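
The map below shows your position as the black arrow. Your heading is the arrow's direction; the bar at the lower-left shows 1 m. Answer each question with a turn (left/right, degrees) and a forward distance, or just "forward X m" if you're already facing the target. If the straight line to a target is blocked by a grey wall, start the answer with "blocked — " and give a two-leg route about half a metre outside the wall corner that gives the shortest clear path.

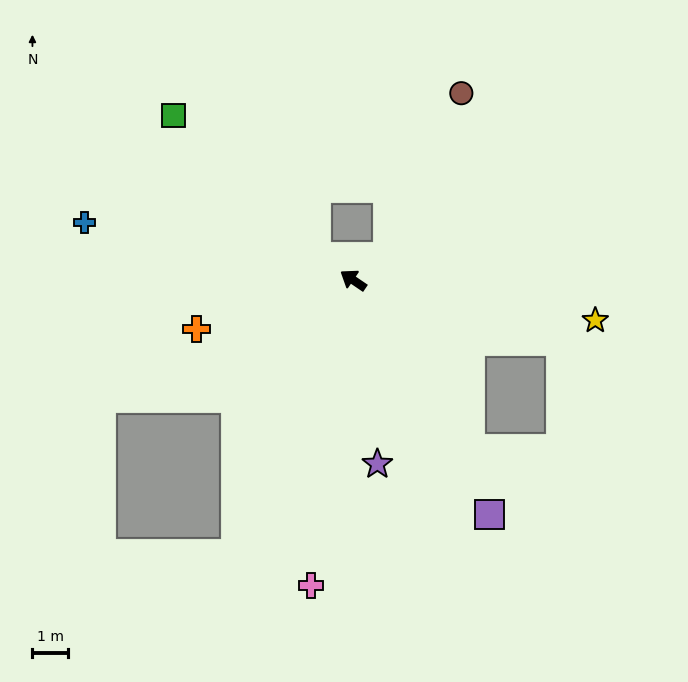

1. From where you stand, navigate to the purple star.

turn left 132°, forward 5.2 m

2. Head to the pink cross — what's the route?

turn left 116°, forward 8.7 m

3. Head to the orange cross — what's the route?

turn left 52°, forward 4.6 m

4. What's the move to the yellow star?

turn right 155°, forward 6.9 m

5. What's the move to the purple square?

turn left 154°, forward 7.7 m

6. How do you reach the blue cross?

turn left 22°, forward 7.8 m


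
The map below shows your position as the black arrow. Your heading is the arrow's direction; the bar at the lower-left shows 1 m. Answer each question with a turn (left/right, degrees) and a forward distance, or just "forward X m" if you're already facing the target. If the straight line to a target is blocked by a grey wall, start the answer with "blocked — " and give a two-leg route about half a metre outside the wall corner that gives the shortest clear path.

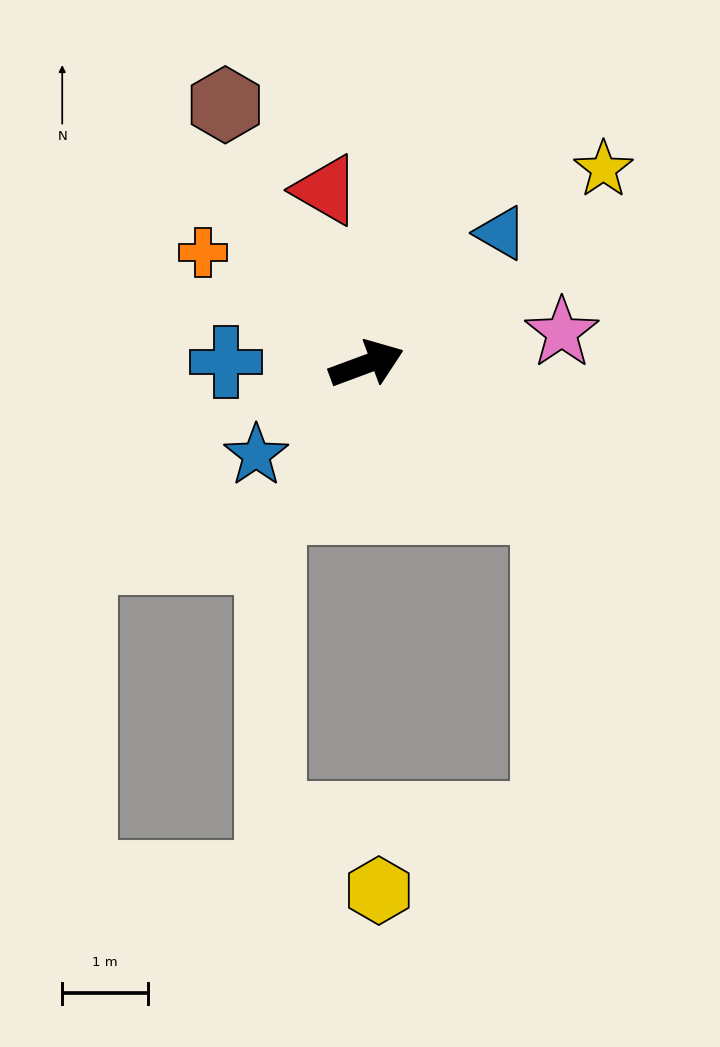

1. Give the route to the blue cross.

turn left 159°, forward 1.6 m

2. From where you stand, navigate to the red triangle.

turn left 83°, forward 2.1 m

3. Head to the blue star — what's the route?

turn right 161°, forward 1.7 m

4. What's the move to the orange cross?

turn left 125°, forward 2.3 m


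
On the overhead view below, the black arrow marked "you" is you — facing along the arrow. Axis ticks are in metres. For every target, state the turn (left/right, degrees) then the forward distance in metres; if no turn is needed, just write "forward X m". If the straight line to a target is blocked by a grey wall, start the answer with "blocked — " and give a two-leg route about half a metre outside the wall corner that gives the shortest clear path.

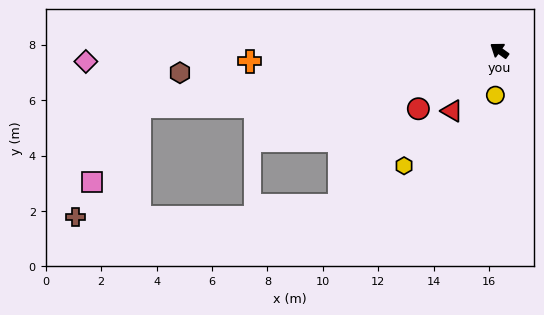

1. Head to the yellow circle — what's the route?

turn left 121°, forward 1.6 m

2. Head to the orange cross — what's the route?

turn left 38°, forward 9.0 m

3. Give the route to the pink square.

blocked — turn left 44°, forward 13.1 m, then turn left 50°, forward 3.2 m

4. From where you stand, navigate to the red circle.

turn left 71°, forward 3.6 m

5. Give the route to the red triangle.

turn left 88°, forward 2.8 m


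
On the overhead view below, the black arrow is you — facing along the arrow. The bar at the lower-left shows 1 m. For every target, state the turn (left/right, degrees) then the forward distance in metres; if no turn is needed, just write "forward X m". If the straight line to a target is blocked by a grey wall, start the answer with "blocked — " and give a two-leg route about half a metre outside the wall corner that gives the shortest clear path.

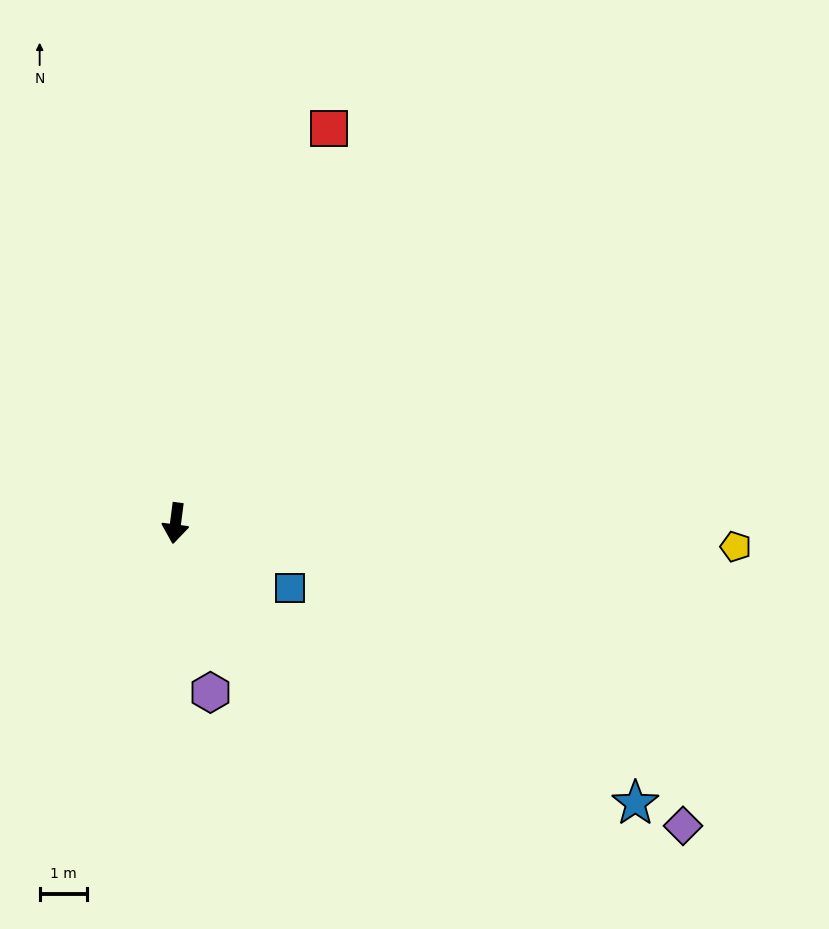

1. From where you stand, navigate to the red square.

turn left 166°, forward 8.9 m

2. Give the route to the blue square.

turn left 68°, forward 2.8 m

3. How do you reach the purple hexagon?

turn left 19°, forward 3.6 m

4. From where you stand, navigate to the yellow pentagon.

turn left 95°, forward 11.8 m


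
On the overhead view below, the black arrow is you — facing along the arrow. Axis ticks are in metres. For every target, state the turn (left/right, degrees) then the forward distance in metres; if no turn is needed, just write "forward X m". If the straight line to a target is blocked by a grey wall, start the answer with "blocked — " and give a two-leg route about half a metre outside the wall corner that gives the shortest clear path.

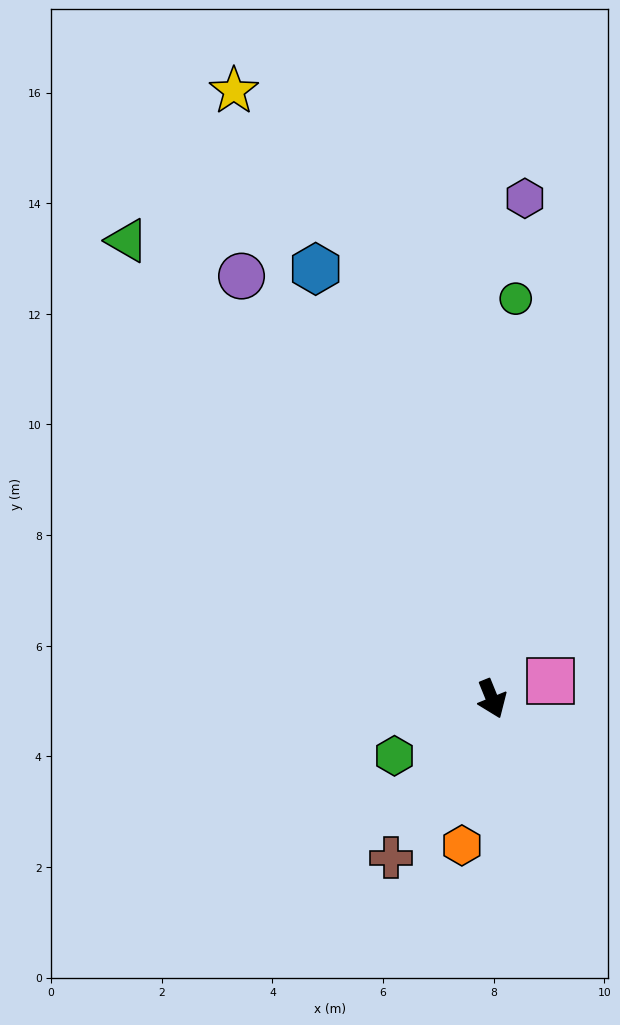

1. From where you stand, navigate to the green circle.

turn left 154°, forward 7.2 m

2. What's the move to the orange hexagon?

turn right 34°, forward 2.7 m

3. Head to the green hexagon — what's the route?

turn right 82°, forward 2.0 m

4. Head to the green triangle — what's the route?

turn right 164°, forward 10.6 m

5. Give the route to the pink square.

turn left 85°, forward 1.1 m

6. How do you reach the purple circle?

turn right 171°, forward 8.9 m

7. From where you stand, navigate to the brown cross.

turn right 55°, forward 3.4 m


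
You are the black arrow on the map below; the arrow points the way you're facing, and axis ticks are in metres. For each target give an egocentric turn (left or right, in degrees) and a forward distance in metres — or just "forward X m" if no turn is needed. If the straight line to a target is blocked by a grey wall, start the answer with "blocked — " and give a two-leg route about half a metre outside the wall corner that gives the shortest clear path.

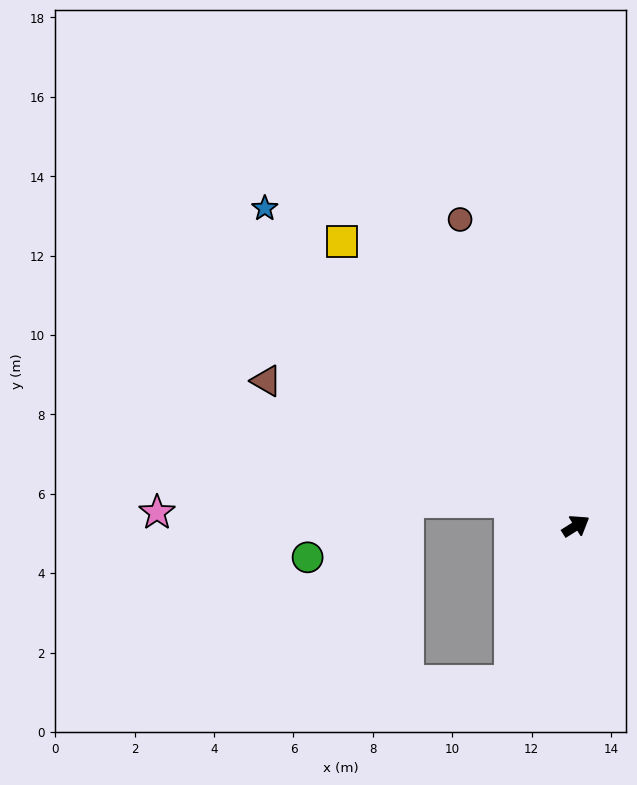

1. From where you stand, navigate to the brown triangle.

turn left 123°, forward 8.6 m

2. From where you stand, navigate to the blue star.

turn left 102°, forward 11.2 m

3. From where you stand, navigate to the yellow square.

turn left 97°, forward 9.3 m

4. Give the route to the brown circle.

turn left 78°, forward 8.3 m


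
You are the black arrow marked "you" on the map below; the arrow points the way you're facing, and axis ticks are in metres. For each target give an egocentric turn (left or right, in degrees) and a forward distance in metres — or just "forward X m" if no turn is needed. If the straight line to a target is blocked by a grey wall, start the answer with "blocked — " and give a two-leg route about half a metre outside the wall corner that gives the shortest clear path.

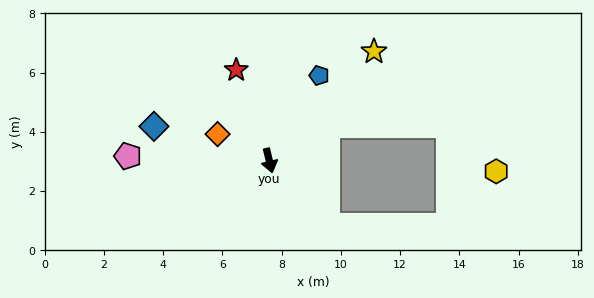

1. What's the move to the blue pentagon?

turn left 136°, forward 3.3 m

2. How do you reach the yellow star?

turn left 123°, forward 5.1 m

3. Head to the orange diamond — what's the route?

turn right 131°, forward 2.0 m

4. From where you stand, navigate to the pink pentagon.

turn right 105°, forward 4.8 m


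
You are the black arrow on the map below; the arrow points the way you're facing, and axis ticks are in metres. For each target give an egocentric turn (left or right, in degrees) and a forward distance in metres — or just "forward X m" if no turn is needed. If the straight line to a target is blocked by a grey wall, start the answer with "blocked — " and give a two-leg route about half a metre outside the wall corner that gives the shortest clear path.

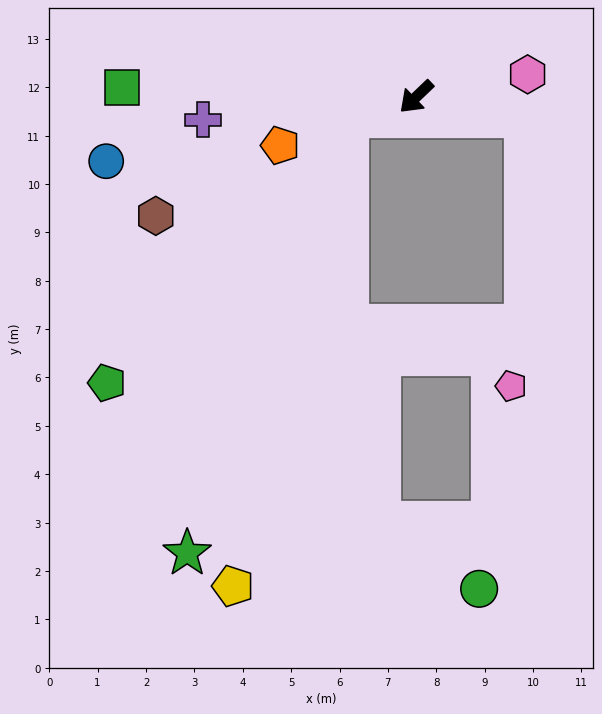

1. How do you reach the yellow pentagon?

blocked — turn right 27°, forward 1.5 m, then turn left 59°, forward 10.0 m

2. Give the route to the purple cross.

turn right 38°, forward 4.4 m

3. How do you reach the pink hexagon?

turn left 148°, forward 2.3 m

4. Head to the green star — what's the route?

blocked — turn right 27°, forward 1.5 m, then turn left 53°, forward 9.6 m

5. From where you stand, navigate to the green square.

turn right 46°, forward 6.1 m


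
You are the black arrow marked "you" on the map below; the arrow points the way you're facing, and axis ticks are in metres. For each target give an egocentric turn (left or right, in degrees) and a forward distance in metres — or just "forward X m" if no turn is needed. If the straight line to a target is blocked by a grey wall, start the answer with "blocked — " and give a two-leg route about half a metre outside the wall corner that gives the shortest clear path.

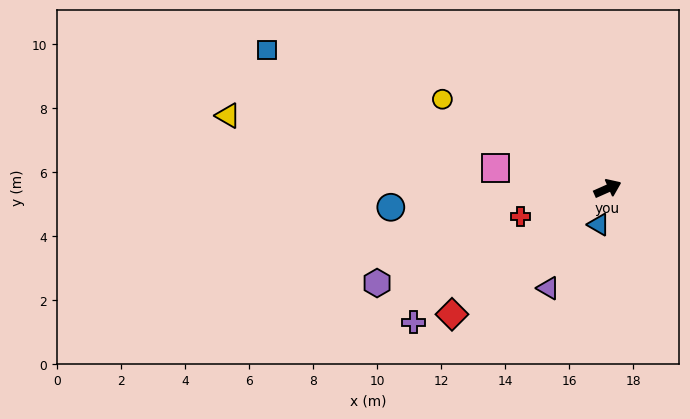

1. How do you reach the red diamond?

turn right 165°, forward 6.3 m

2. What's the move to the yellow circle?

turn left 128°, forward 5.9 m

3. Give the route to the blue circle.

turn left 161°, forward 6.8 m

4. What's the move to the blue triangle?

turn right 128°, forward 1.2 m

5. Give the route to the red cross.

turn left 174°, forward 2.9 m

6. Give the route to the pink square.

turn left 146°, forward 3.6 m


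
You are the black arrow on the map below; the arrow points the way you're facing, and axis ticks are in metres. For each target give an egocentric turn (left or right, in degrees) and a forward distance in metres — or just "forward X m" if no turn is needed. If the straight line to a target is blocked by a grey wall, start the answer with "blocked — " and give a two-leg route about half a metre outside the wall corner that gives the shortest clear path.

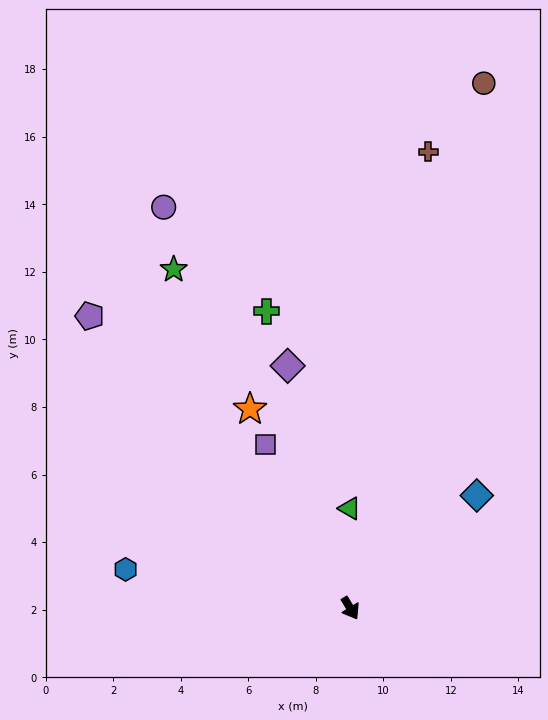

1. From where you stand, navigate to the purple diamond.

turn left 163°, forward 7.4 m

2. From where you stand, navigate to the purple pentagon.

turn right 170°, forward 11.6 m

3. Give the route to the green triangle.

turn left 149°, forward 3.0 m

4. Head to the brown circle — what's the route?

turn left 134°, forward 16.0 m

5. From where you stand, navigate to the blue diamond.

turn left 100°, forward 5.0 m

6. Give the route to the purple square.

turn left 176°, forward 5.5 m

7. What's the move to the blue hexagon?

turn right 131°, forward 6.8 m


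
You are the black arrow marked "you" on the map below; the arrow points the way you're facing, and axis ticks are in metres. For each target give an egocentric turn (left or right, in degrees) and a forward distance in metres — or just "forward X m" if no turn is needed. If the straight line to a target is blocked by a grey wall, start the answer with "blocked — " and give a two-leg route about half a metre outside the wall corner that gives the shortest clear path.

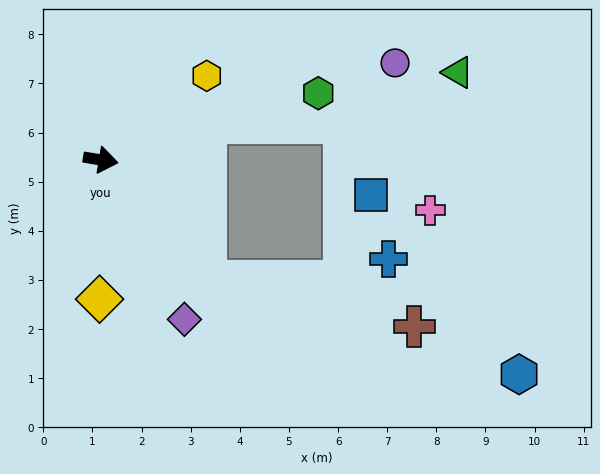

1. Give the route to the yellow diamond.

turn right 81°, forward 2.8 m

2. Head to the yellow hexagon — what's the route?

turn left 48°, forward 2.8 m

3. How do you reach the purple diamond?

turn right 53°, forward 3.7 m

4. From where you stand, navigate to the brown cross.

blocked — turn right 40°, forward 3.3 m, then turn left 37°, forward 4.3 m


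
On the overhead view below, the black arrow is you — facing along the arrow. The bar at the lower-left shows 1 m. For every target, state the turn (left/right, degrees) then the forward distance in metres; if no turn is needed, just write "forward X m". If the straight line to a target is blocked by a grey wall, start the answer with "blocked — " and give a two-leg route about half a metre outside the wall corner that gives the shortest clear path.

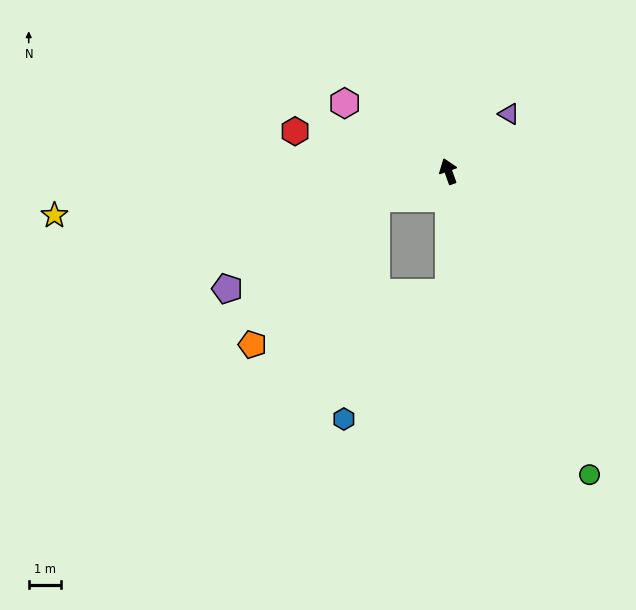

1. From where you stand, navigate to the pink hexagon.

turn left 37°, forward 3.8 m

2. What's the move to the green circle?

turn right 175°, forward 10.3 m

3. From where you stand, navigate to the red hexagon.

turn left 56°, forward 4.9 m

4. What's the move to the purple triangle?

turn right 66°, forward 2.6 m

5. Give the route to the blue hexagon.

blocked — turn left 160°, forward 3.7 m, then turn right 39°, forward 5.1 m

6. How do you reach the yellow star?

turn left 77°, forward 12.2 m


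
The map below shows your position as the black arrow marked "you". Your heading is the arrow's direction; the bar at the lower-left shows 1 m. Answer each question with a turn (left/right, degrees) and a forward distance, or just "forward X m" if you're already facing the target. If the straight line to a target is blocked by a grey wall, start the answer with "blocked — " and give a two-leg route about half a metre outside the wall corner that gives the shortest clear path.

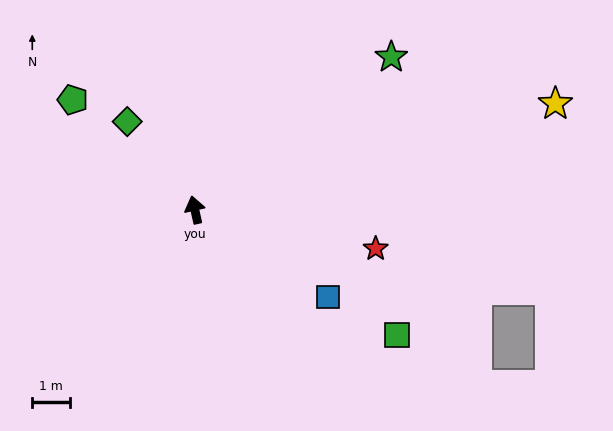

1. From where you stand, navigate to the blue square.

turn right 136°, forward 4.3 m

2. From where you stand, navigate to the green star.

turn right 65°, forward 6.7 m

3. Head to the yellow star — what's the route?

turn right 86°, forward 10.1 m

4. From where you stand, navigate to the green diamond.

turn left 25°, forward 3.0 m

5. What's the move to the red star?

turn right 115°, forward 5.0 m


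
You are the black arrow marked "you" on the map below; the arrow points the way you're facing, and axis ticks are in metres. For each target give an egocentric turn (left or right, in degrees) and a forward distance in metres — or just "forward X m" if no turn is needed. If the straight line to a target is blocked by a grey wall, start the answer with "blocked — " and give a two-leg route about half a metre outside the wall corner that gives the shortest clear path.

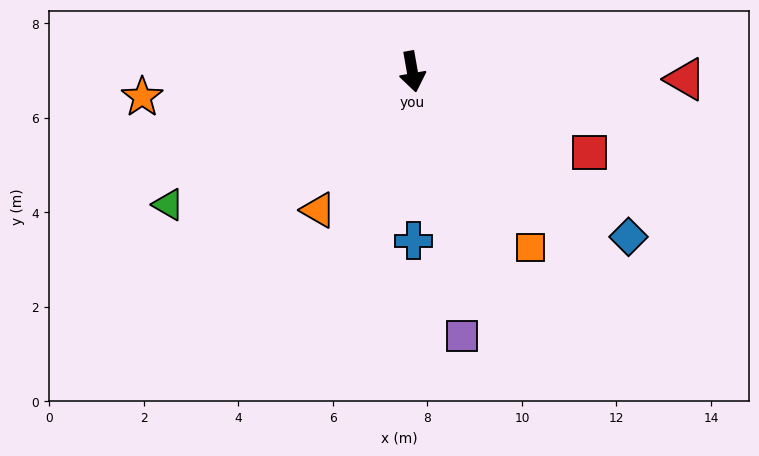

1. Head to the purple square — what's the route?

forward 5.7 m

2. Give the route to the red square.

turn left 55°, forward 4.1 m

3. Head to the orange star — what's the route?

turn right 95°, forward 5.7 m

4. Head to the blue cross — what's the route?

turn right 10°, forward 3.6 m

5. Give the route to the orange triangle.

turn right 44°, forward 3.5 m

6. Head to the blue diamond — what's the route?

turn left 43°, forward 5.8 m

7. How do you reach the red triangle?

turn left 78°, forward 5.8 m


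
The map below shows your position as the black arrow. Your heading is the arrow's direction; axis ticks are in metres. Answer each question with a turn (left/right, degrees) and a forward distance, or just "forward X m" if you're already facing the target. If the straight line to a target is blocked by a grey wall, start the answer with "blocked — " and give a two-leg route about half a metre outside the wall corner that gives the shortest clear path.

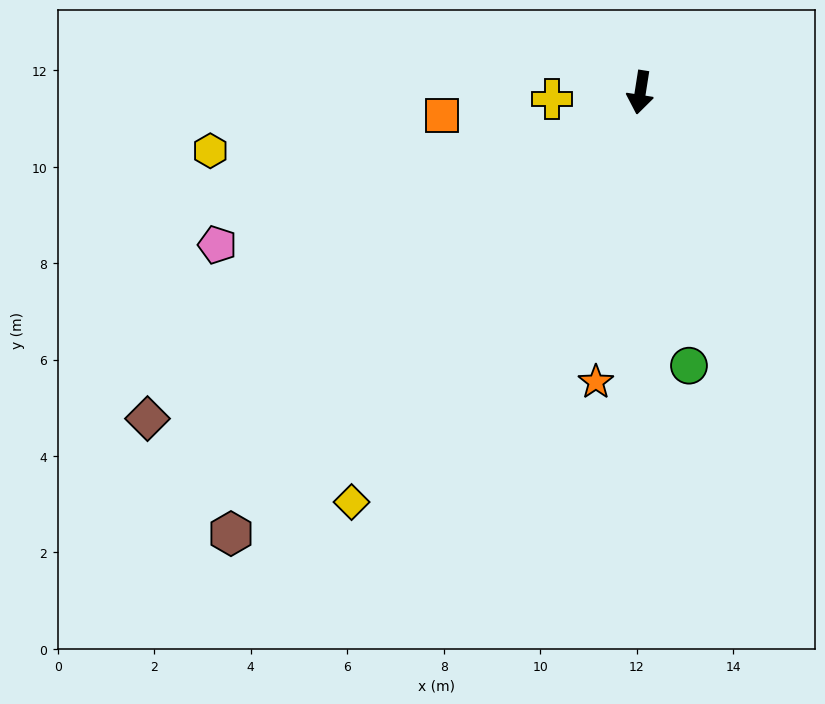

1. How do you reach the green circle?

turn left 19°, forward 5.8 m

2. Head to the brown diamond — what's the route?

turn right 48°, forward 12.3 m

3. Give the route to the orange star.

forward 6.1 m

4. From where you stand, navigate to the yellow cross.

turn right 77°, forward 1.8 m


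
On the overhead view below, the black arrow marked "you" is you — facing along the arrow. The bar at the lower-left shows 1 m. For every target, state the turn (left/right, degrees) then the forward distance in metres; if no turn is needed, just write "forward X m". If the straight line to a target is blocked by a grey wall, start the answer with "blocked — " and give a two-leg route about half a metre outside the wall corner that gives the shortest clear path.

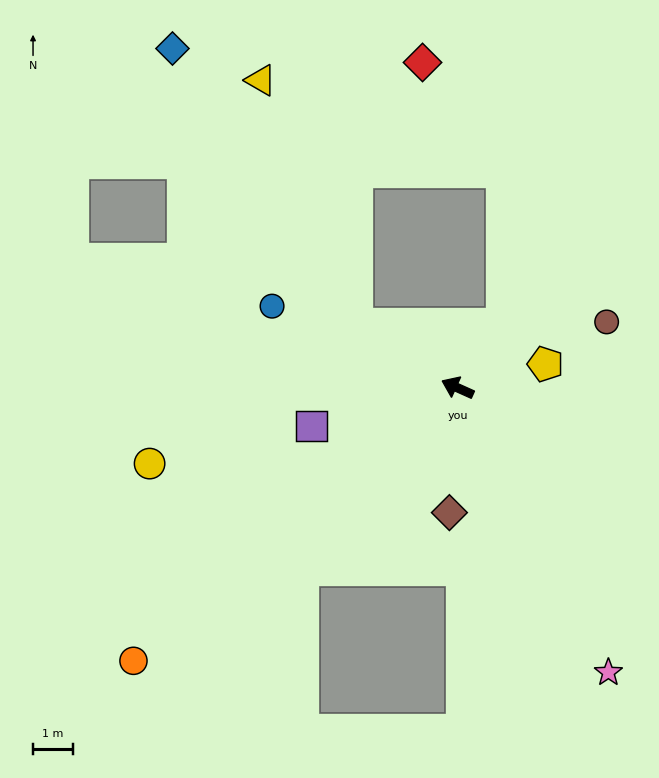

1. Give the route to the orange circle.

turn left 64°, forward 10.5 m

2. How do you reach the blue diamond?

blocked — turn right 7°, forward 3.0 m, then turn right 25°, forward 8.3 m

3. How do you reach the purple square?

turn left 39°, forward 3.8 m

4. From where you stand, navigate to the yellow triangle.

blocked — turn right 7°, forward 3.0 m, then turn right 38°, forward 6.5 m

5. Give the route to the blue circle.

forward 5.0 m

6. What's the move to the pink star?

turn left 142°, forward 8.0 m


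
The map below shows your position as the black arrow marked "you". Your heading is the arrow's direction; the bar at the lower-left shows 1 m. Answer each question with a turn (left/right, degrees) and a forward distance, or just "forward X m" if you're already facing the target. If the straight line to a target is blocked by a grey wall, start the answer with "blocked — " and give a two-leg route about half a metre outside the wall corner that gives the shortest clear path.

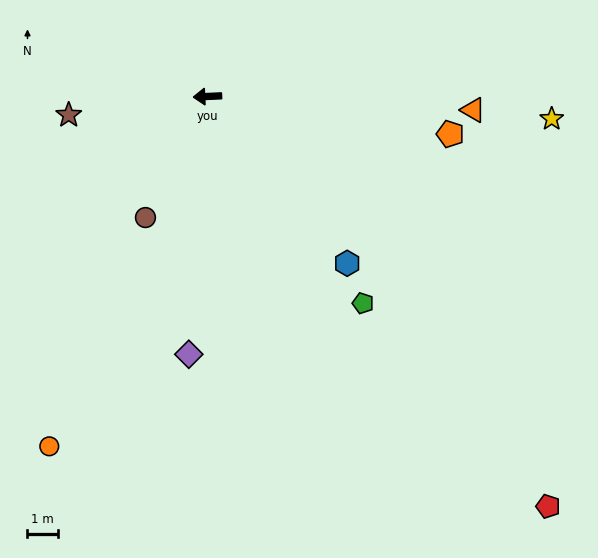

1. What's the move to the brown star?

turn left 5°, forward 4.7 m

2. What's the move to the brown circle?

turn left 60°, forward 4.5 m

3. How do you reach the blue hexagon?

turn left 127°, forward 7.2 m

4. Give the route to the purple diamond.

turn left 83°, forward 8.6 m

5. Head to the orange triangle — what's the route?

turn left 174°, forward 8.8 m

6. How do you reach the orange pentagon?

turn left 169°, forward 8.2 m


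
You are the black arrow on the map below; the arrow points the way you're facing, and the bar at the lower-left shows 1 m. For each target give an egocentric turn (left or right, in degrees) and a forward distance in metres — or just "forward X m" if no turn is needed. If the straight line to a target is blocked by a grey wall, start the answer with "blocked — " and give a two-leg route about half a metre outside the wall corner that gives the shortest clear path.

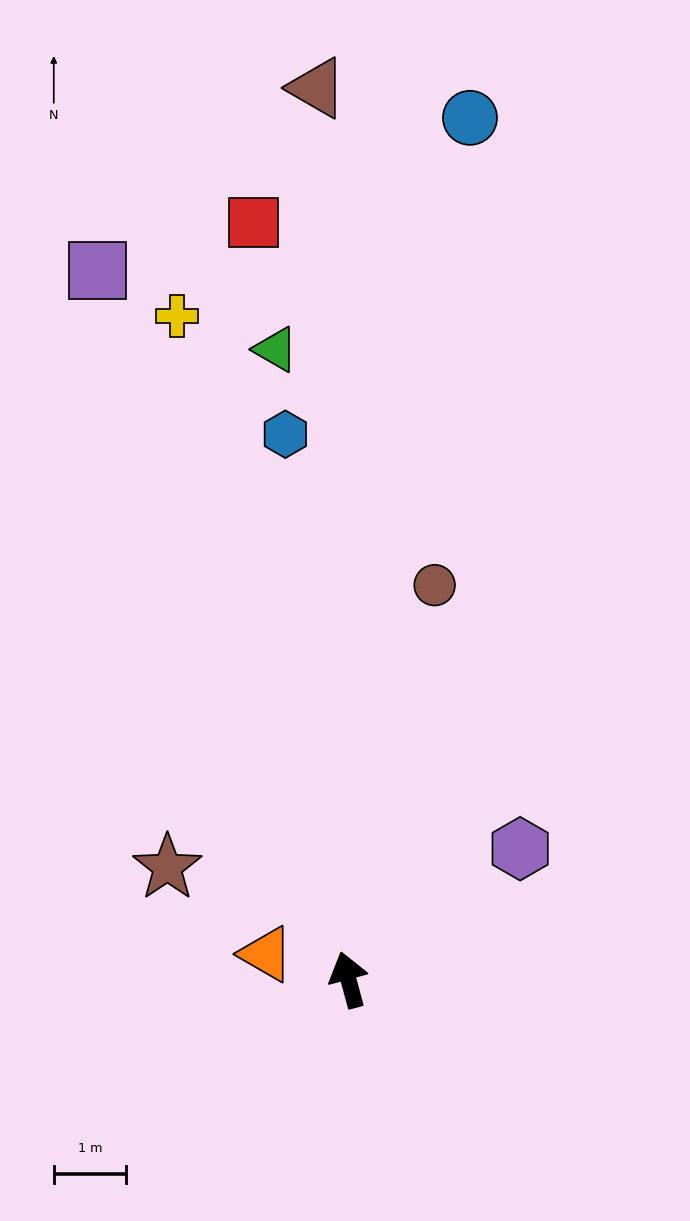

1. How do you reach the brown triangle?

turn right 13°, forward 12.3 m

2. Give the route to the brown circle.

turn right 27°, forward 5.6 m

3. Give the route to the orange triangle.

turn left 58°, forward 1.2 m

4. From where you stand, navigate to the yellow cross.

forward 9.4 m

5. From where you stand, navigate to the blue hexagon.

turn right 8°, forward 7.6 m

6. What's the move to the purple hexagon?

turn right 68°, forward 3.0 m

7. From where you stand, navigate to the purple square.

turn left 4°, forward 10.4 m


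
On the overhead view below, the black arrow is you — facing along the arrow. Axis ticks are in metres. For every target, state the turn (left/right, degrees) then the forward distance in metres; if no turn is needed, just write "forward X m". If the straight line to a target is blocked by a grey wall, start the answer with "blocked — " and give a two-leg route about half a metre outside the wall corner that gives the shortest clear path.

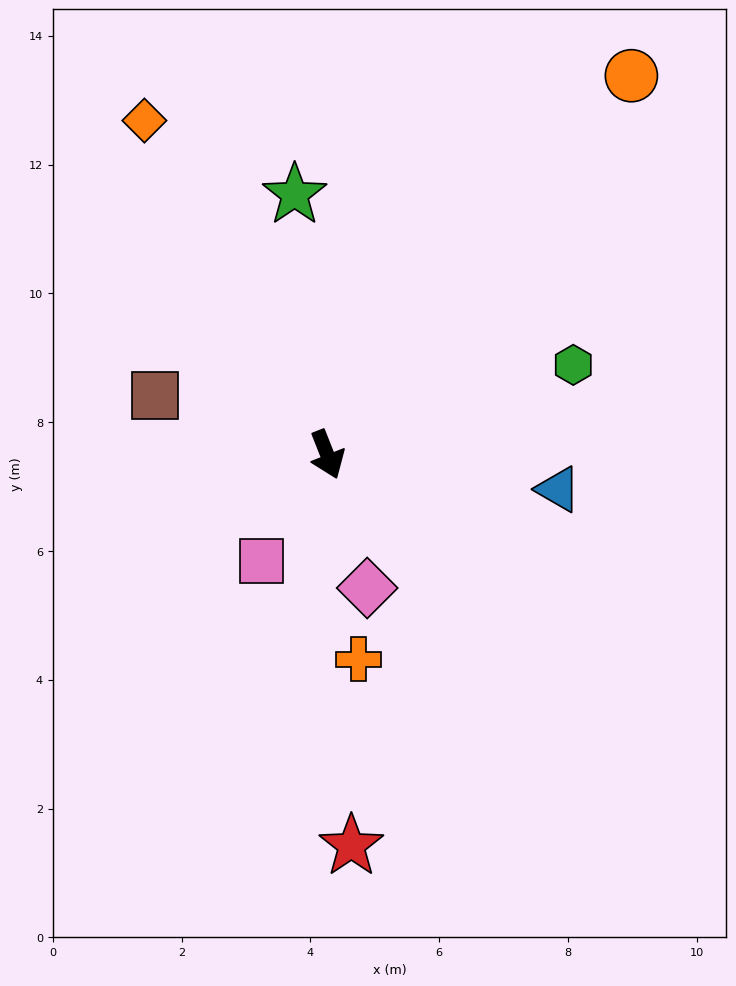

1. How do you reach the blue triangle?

turn left 60°, forward 3.6 m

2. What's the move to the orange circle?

turn left 120°, forward 7.5 m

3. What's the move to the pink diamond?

turn right 5°, forward 2.2 m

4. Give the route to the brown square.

turn right 130°, forward 2.8 m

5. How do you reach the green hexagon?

turn left 88°, forward 4.1 m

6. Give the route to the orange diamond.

turn right 173°, forward 5.9 m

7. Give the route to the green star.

turn left 166°, forward 4.1 m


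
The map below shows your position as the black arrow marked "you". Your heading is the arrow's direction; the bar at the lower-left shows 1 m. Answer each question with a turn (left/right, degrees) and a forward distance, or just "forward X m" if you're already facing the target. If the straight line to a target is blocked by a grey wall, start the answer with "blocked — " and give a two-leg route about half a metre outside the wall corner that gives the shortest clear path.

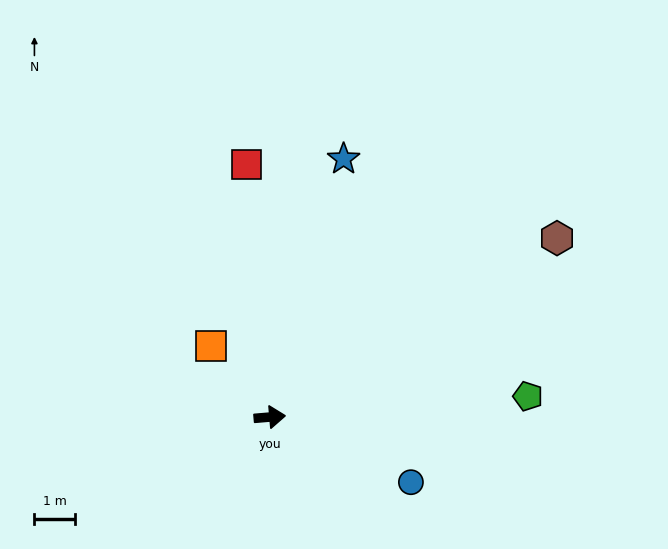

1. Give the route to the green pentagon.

forward 6.3 m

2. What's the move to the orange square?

turn left 125°, forward 2.2 m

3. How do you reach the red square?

turn left 91°, forward 6.2 m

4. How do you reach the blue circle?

turn right 30°, forward 3.8 m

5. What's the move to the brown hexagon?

turn left 27°, forward 8.3 m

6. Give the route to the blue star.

turn left 69°, forward 6.6 m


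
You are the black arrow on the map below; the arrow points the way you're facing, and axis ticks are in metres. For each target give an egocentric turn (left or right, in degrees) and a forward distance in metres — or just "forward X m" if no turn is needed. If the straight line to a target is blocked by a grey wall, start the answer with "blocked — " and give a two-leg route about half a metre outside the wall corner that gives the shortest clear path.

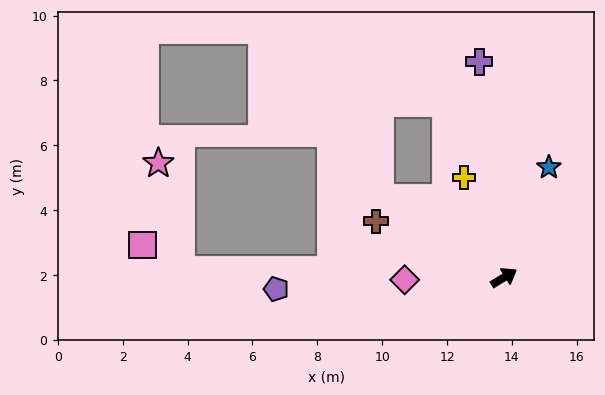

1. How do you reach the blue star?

turn left 37°, forward 3.7 m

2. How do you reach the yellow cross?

turn left 81°, forward 3.3 m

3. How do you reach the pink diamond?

turn left 150°, forward 3.1 m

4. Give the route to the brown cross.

turn left 125°, forward 4.3 m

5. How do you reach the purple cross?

turn left 65°, forward 6.7 m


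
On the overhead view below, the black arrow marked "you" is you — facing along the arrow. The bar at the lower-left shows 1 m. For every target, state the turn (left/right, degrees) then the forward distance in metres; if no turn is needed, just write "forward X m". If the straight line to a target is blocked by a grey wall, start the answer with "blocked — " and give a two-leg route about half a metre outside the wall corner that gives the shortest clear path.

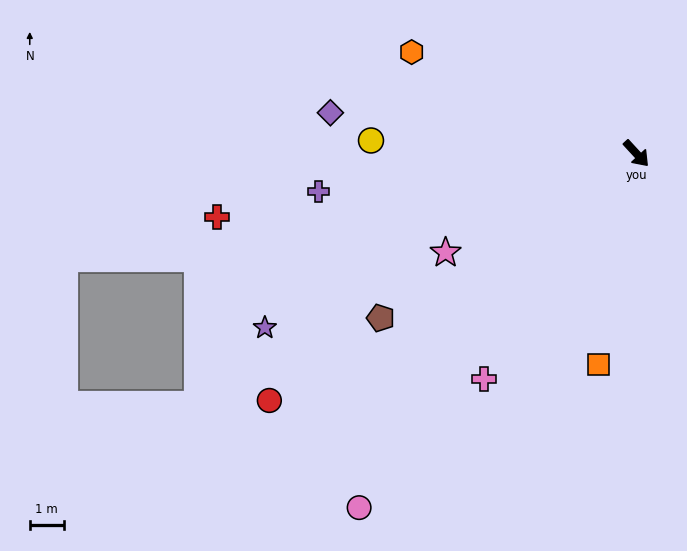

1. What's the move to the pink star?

turn right 105°, forward 6.4 m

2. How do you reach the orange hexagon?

turn right 157°, forward 7.3 m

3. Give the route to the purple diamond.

turn right 140°, forward 9.1 m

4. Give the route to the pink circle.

turn right 81°, forward 13.3 m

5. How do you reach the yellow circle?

turn right 135°, forward 7.9 m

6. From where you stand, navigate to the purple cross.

turn right 126°, forward 9.4 m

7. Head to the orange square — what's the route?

turn right 53°, forward 6.3 m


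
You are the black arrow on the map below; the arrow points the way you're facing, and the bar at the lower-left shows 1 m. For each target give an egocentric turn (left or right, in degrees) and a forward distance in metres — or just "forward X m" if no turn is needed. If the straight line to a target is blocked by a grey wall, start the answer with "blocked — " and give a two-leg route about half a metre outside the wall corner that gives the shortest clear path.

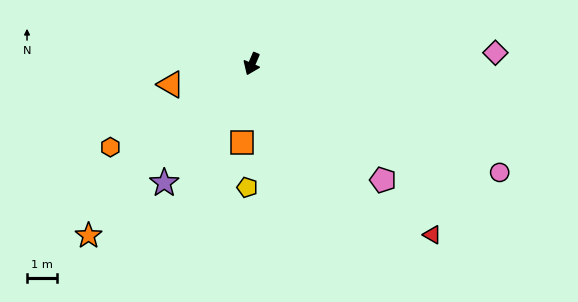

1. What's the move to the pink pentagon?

turn left 72°, forward 5.8 m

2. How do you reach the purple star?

turn right 13°, forward 4.9 m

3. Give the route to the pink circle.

turn left 90°, forward 9.0 m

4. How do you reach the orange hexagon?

turn right 36°, forward 5.5 m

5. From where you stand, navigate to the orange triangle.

turn right 53°, forward 2.8 m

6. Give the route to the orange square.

turn left 16°, forward 2.7 m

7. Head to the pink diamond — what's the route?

turn left 116°, forward 8.1 m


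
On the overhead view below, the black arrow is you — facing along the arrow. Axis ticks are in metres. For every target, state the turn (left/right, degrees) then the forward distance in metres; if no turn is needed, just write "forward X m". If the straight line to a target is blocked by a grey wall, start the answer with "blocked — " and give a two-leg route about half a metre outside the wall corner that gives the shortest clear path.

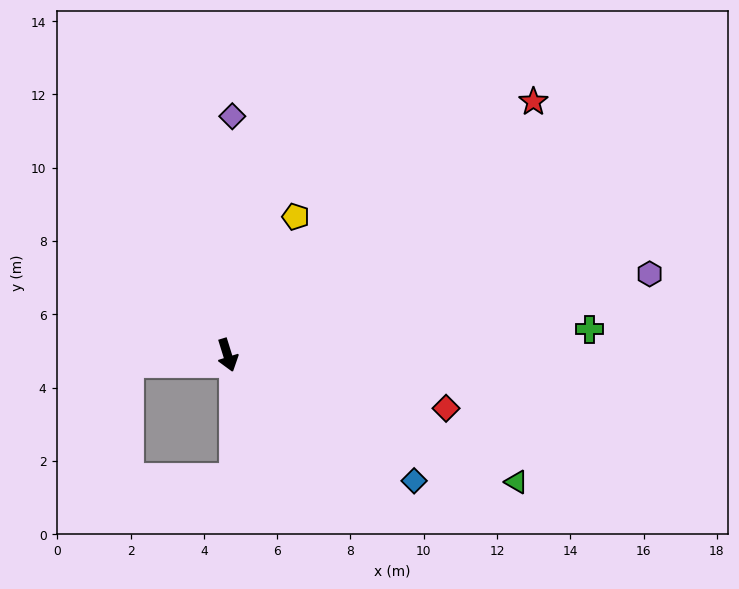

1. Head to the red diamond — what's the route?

turn left 59°, forward 6.1 m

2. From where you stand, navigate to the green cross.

turn left 77°, forward 9.9 m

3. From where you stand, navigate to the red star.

turn left 112°, forward 10.8 m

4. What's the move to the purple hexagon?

turn left 84°, forward 11.7 m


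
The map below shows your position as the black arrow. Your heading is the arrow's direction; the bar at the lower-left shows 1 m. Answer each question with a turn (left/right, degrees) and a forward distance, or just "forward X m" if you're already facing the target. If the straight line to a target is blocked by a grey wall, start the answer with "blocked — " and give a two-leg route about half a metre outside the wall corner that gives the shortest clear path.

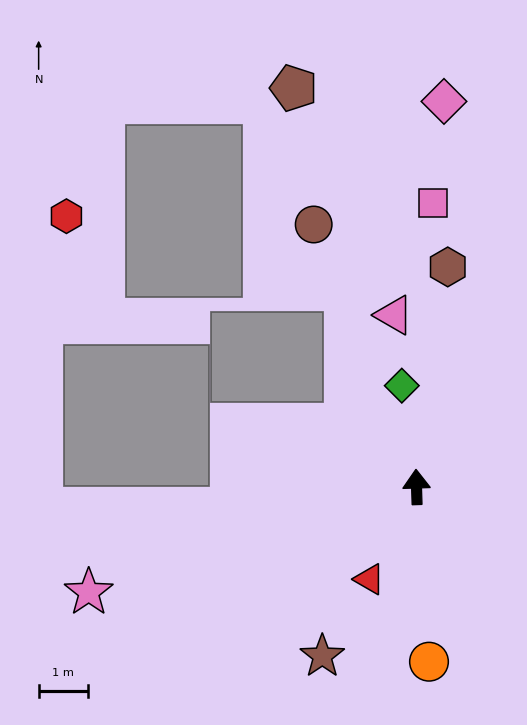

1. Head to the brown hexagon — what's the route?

turn right 10°, forward 4.5 m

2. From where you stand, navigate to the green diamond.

turn left 6°, forward 2.1 m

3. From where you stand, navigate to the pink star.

turn left 106°, forward 7.0 m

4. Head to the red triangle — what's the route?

turn left 151°, forward 2.1 m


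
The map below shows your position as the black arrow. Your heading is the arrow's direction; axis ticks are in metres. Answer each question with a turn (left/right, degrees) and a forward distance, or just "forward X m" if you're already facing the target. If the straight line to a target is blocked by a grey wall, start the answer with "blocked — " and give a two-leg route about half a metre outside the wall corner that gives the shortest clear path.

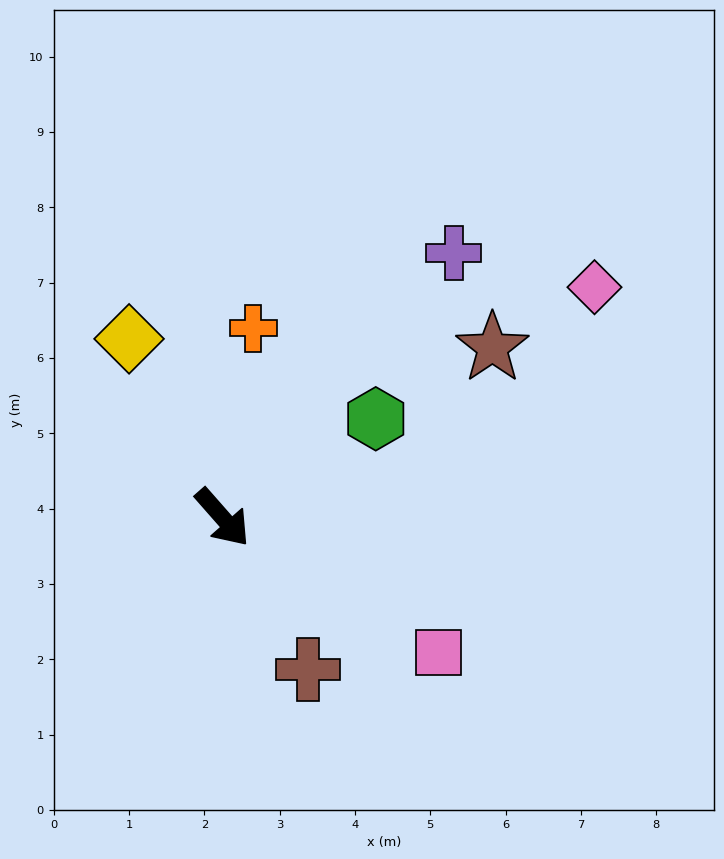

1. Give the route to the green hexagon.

turn left 81°, forward 2.4 m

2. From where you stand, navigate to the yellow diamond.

turn left 166°, forward 2.7 m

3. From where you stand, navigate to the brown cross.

turn right 12°, forward 2.3 m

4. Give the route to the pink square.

turn left 17°, forward 3.4 m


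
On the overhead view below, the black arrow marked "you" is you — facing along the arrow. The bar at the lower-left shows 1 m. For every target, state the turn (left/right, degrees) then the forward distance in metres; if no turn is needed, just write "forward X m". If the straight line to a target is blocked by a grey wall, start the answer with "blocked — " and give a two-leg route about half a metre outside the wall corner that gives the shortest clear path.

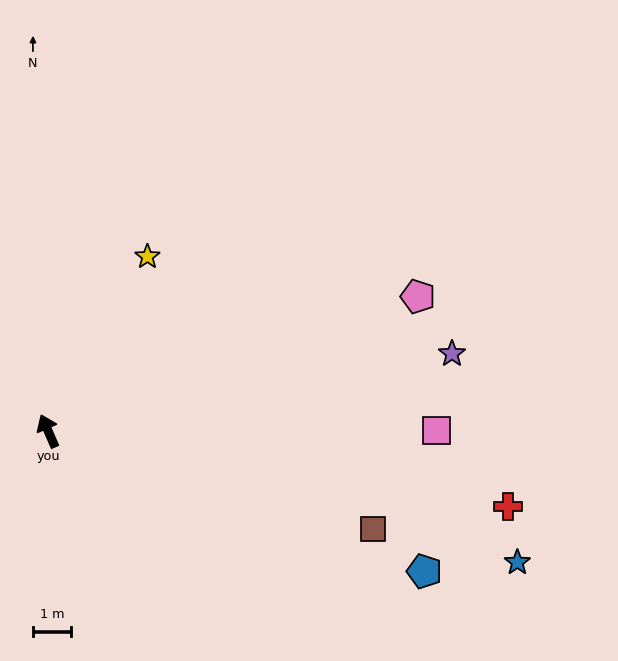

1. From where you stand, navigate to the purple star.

turn right 103°, forward 10.8 m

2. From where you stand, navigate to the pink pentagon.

turn right 93°, forward 10.4 m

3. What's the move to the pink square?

turn right 113°, forward 10.2 m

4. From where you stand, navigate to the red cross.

turn right 123°, forward 12.3 m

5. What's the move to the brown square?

turn right 130°, forward 9.0 m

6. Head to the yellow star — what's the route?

turn right 53°, forward 5.3 m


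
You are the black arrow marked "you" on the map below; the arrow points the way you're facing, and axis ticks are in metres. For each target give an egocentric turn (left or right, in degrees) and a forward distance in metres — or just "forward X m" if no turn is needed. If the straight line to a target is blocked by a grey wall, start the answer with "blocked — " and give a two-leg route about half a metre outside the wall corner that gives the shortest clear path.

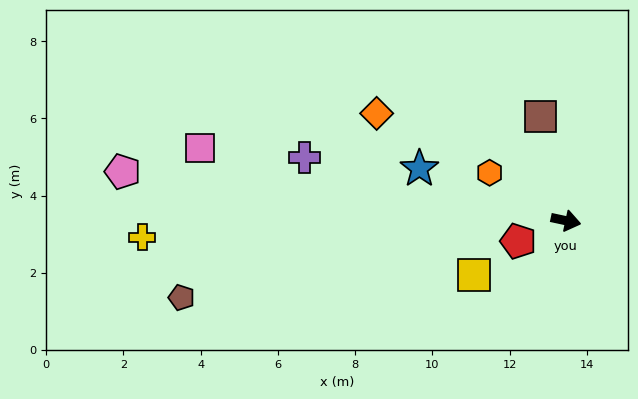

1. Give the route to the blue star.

turn left 173°, forward 4.0 m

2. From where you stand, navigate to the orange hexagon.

turn left 160°, forward 2.3 m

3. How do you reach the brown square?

turn left 116°, forward 2.8 m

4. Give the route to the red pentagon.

turn right 145°, forward 1.3 m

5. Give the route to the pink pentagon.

turn right 174°, forward 11.6 m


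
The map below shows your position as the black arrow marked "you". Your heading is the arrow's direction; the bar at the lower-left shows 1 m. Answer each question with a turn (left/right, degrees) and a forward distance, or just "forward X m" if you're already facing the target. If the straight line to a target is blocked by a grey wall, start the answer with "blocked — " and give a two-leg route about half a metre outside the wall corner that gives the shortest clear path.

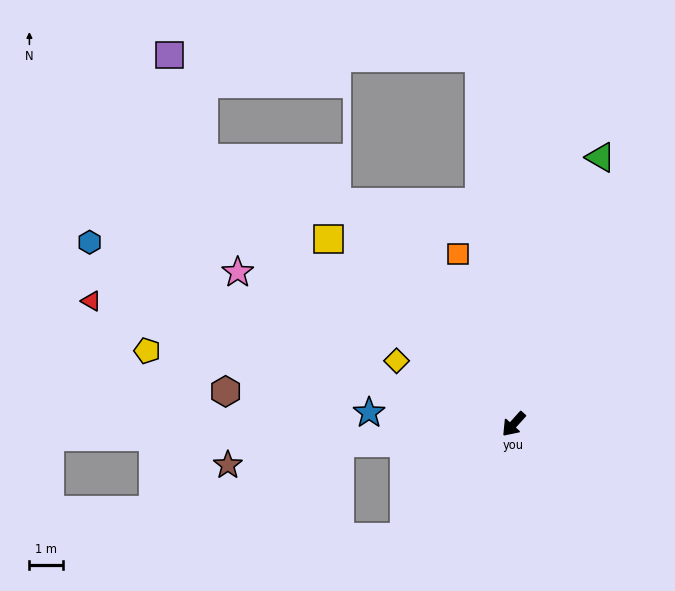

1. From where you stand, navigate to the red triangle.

turn right 64°, forward 13.1 m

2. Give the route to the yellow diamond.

turn right 77°, forward 4.0 m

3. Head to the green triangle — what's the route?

turn right 156°, forward 8.4 m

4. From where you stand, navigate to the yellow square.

turn right 93°, forward 7.8 m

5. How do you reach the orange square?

turn right 120°, forward 5.3 m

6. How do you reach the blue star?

turn right 53°, forward 4.3 m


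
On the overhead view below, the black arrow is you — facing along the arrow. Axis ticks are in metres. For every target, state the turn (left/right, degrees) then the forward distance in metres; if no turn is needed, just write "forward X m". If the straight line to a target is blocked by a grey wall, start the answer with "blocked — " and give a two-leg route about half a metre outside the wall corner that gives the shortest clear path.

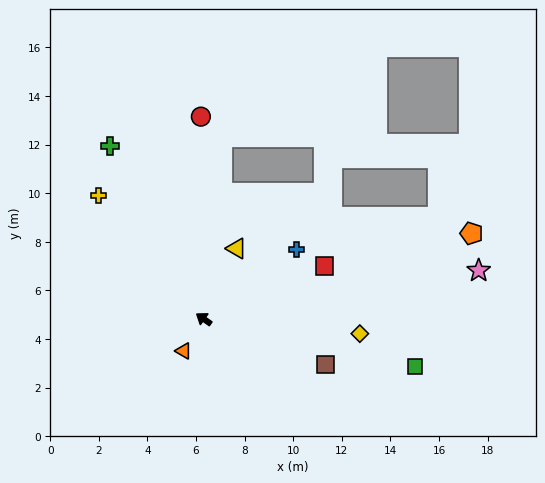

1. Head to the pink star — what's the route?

turn right 135°, forward 11.5 m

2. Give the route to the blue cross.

turn right 108°, forward 4.8 m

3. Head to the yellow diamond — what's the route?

turn right 150°, forward 6.5 m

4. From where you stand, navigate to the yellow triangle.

turn right 80°, forward 3.2 m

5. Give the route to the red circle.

turn right 54°, forward 8.3 m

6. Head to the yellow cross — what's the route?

turn right 14°, forward 6.7 m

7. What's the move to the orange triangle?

turn left 93°, forward 1.6 m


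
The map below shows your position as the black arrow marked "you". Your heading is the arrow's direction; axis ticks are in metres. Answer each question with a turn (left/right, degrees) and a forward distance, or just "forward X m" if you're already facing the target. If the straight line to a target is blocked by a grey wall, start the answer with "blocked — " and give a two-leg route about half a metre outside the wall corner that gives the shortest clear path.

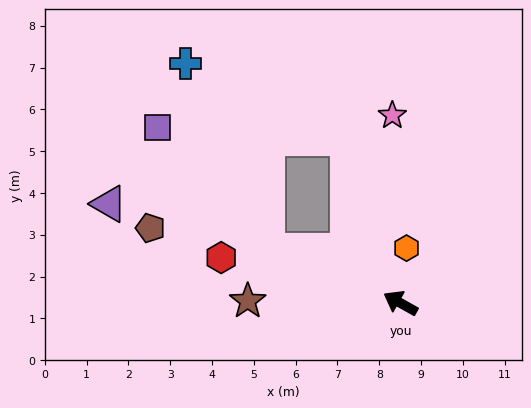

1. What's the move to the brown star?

turn left 28°, forward 3.7 m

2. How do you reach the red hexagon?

turn left 15°, forward 4.4 m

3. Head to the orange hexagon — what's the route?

turn right 67°, forward 1.3 m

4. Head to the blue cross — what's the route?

blocked — turn left 8°, forward 3.4 m, then turn right 45°, forward 4.9 m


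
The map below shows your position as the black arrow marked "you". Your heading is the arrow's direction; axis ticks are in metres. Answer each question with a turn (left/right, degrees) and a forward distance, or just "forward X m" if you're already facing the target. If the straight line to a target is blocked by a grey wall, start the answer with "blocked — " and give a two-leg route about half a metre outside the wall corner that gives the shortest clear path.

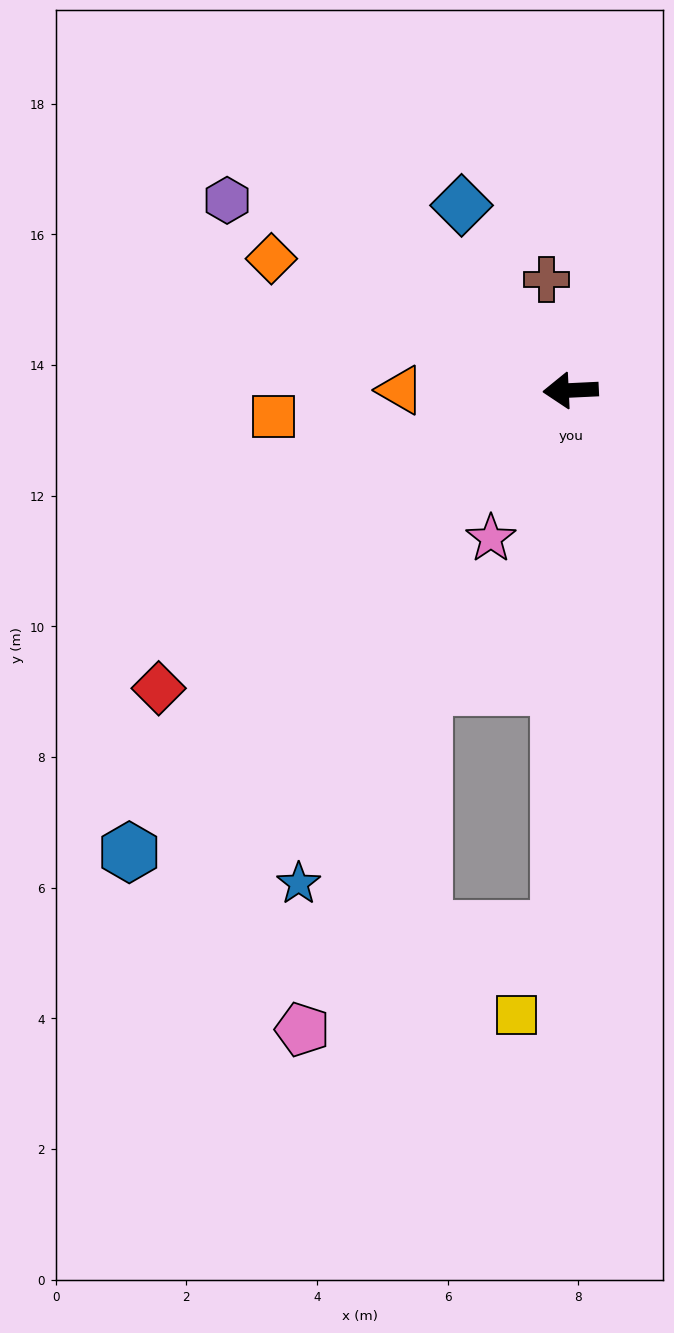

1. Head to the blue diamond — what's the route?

turn right 62°, forward 3.3 m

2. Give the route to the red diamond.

turn left 33°, forward 7.8 m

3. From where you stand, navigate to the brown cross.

turn right 81°, forward 1.7 m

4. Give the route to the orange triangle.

turn right 3°, forward 2.6 m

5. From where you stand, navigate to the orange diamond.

turn right 26°, forward 5.0 m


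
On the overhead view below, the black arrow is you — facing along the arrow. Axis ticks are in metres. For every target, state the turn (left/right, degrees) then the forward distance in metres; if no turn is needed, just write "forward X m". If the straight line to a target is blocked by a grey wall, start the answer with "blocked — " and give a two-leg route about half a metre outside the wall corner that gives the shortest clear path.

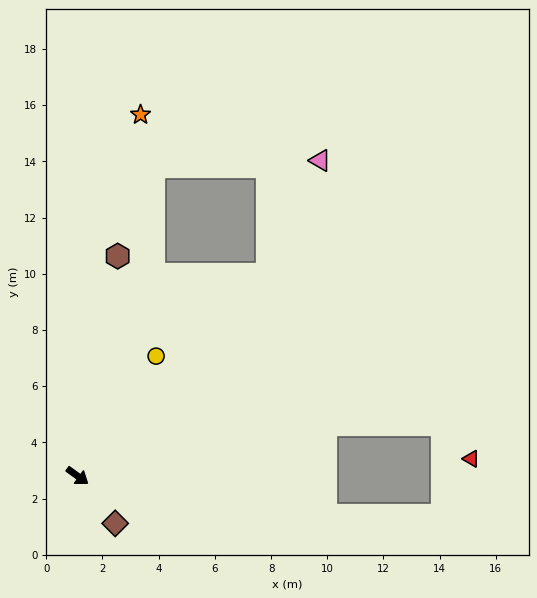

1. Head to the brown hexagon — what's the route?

turn left 116°, forward 8.0 m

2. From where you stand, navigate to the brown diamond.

turn right 16°, forward 2.2 m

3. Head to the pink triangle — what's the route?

blocked — turn left 83°, forward 9.8 m, then turn left 18°, forward 4.5 m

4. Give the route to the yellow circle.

turn left 93°, forward 5.1 m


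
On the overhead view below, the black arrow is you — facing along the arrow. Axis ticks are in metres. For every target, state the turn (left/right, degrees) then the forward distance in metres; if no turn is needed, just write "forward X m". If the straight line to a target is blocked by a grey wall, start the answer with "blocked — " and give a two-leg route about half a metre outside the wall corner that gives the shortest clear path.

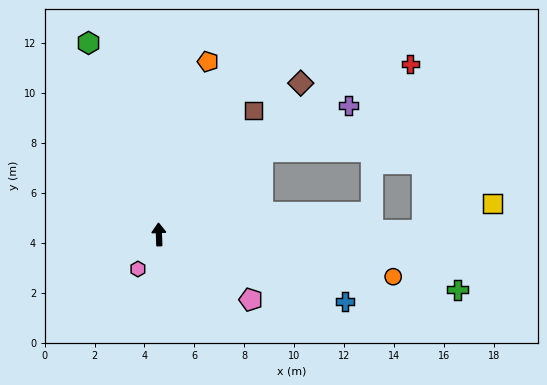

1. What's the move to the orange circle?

turn right 102°, forward 9.5 m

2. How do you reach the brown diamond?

turn right 45°, forward 8.3 m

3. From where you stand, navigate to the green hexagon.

turn left 18°, forward 8.2 m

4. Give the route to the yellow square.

blocked — turn right 91°, forward 10.5 m, then turn left 20°, forward 3.0 m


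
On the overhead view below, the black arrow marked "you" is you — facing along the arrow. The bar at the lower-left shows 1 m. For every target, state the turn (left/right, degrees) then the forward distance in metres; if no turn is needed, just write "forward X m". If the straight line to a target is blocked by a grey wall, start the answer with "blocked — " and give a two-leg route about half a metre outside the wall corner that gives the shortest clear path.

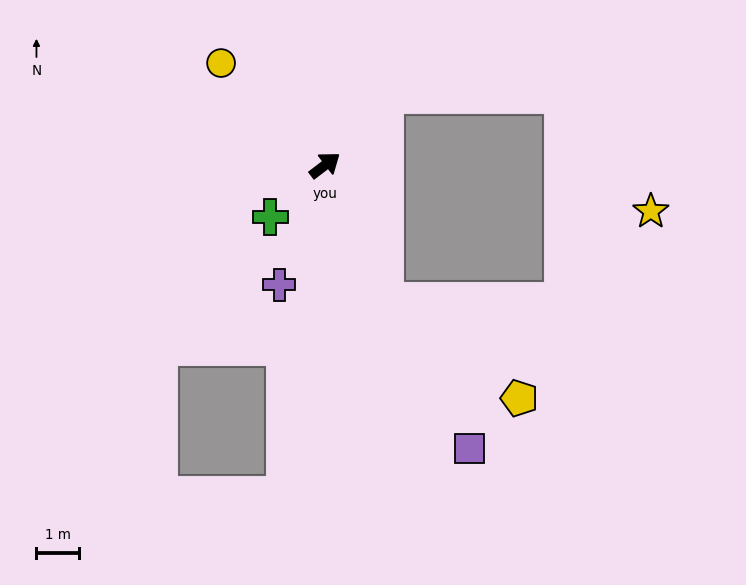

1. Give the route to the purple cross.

turn right 148°, forward 3.0 m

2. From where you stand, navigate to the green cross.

turn right 174°, forward 1.8 m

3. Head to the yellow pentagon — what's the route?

blocked — turn right 103°, forward 3.5 m, then turn left 29°, forward 3.9 m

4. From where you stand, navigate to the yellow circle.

turn left 98°, forward 3.4 m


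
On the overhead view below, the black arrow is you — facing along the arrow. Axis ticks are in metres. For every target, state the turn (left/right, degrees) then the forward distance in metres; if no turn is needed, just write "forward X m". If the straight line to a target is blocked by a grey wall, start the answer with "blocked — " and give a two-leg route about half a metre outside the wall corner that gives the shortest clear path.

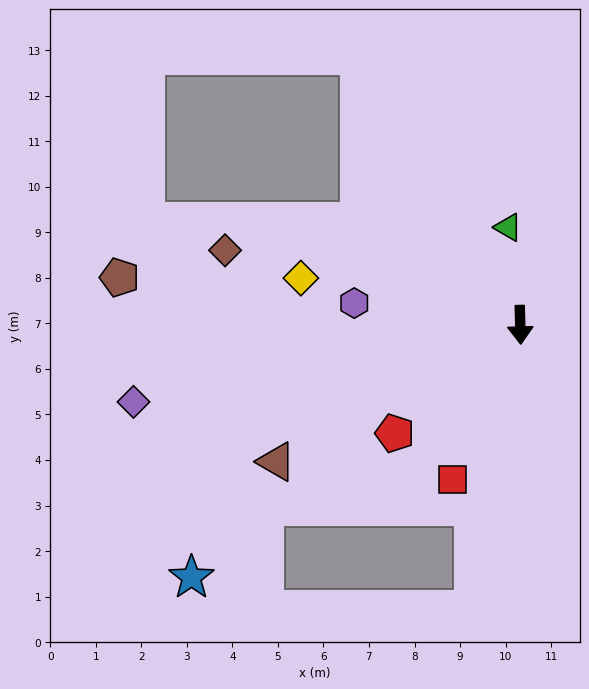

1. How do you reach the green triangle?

turn right 175°, forward 2.2 m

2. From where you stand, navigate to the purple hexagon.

turn right 99°, forward 3.7 m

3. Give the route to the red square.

turn right 25°, forward 3.7 m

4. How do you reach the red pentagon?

turn right 51°, forward 3.6 m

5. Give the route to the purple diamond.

turn right 80°, forward 8.7 m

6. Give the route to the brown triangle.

turn right 62°, forward 6.1 m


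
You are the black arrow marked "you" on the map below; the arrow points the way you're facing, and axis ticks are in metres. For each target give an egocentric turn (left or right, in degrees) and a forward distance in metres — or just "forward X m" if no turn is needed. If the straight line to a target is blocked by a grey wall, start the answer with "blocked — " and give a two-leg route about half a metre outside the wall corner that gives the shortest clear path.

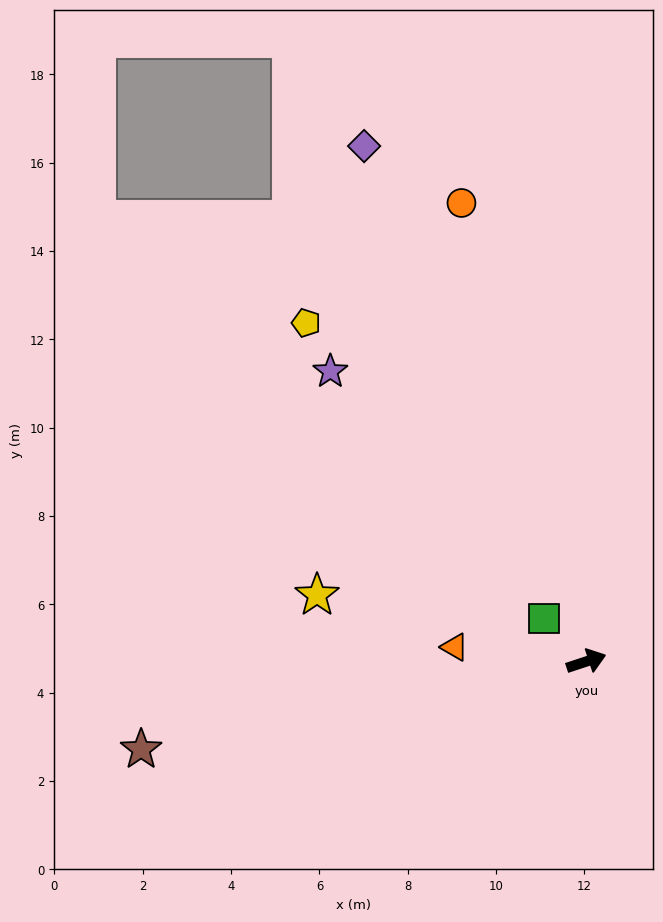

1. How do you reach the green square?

turn left 116°, forward 1.4 m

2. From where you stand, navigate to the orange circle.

turn left 87°, forward 10.8 m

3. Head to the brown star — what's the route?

turn left 173°, forward 10.3 m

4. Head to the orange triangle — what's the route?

turn left 155°, forward 3.0 m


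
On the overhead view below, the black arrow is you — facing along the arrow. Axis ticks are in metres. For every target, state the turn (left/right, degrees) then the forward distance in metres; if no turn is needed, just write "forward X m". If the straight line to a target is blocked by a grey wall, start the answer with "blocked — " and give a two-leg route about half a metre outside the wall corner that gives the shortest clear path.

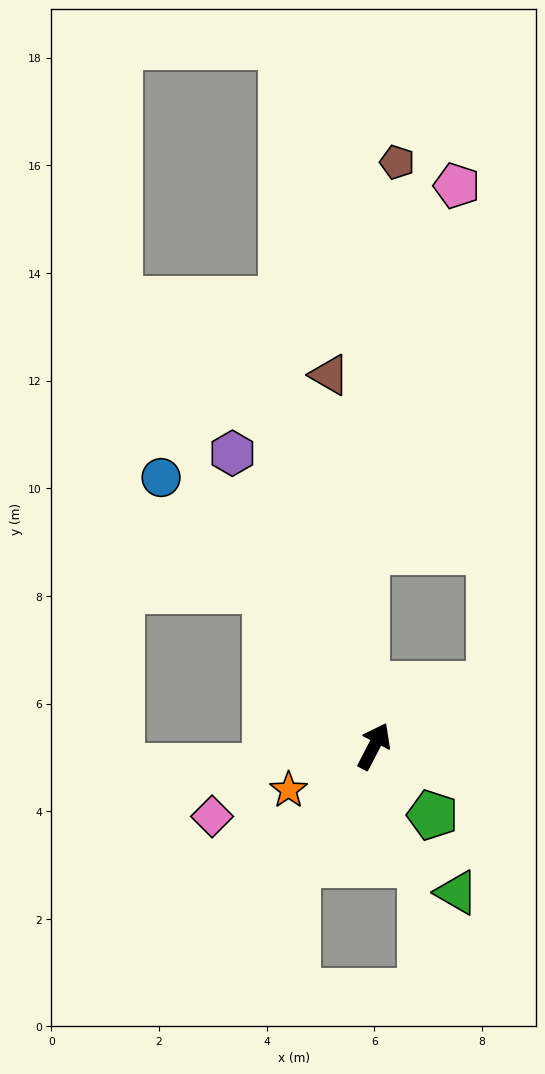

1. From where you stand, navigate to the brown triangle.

turn left 34°, forward 6.9 m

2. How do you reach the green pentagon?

turn right 112°, forward 1.7 m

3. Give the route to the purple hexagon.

turn left 53°, forward 6.0 m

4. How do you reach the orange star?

turn left 145°, forward 1.8 m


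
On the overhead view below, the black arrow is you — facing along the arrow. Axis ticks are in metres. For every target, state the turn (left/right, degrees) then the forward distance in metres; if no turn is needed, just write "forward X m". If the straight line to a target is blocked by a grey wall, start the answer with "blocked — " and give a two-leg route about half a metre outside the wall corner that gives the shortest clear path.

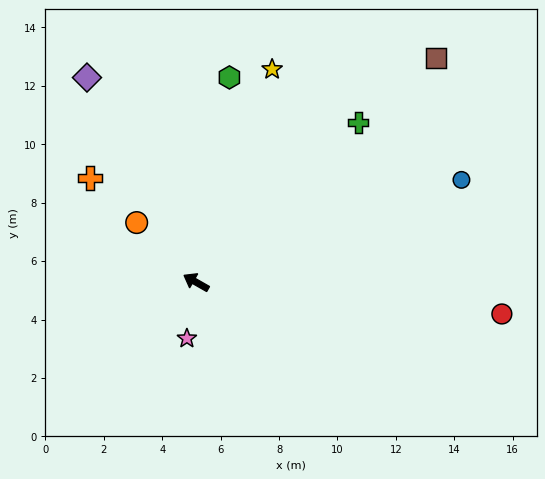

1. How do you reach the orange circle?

turn right 15°, forward 2.9 m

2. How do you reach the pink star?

turn left 110°, forward 2.0 m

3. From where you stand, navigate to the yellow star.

turn right 80°, forward 7.7 m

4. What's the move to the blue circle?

turn right 129°, forward 9.7 m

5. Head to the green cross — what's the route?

turn right 106°, forward 7.8 m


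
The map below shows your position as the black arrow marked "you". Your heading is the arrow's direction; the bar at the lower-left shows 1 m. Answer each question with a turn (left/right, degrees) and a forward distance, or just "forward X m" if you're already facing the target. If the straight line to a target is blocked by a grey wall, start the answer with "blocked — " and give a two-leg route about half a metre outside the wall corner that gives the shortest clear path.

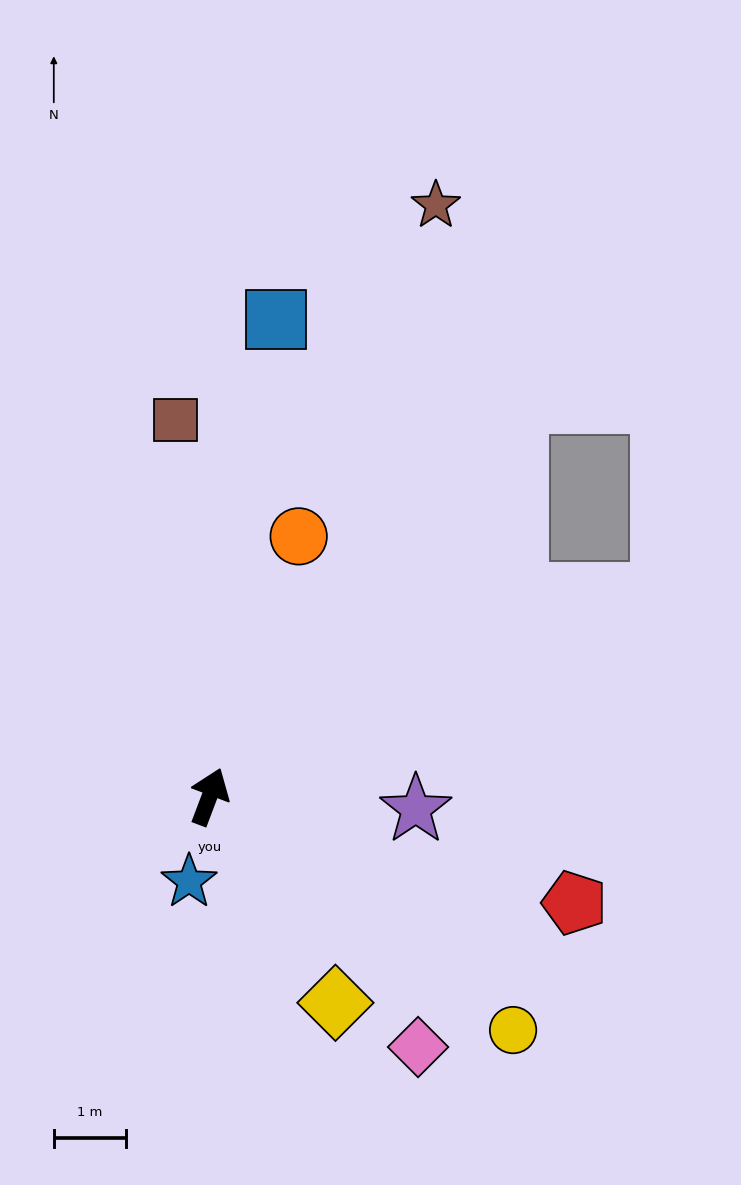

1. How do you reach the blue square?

turn left 13°, forward 6.7 m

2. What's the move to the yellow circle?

turn right 107°, forward 5.3 m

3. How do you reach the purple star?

turn right 73°, forward 2.9 m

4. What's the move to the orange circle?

forward 3.8 m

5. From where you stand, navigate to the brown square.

turn left 26°, forward 5.2 m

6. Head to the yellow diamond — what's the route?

turn right 128°, forward 3.3 m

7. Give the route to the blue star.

turn right 173°, forward 1.2 m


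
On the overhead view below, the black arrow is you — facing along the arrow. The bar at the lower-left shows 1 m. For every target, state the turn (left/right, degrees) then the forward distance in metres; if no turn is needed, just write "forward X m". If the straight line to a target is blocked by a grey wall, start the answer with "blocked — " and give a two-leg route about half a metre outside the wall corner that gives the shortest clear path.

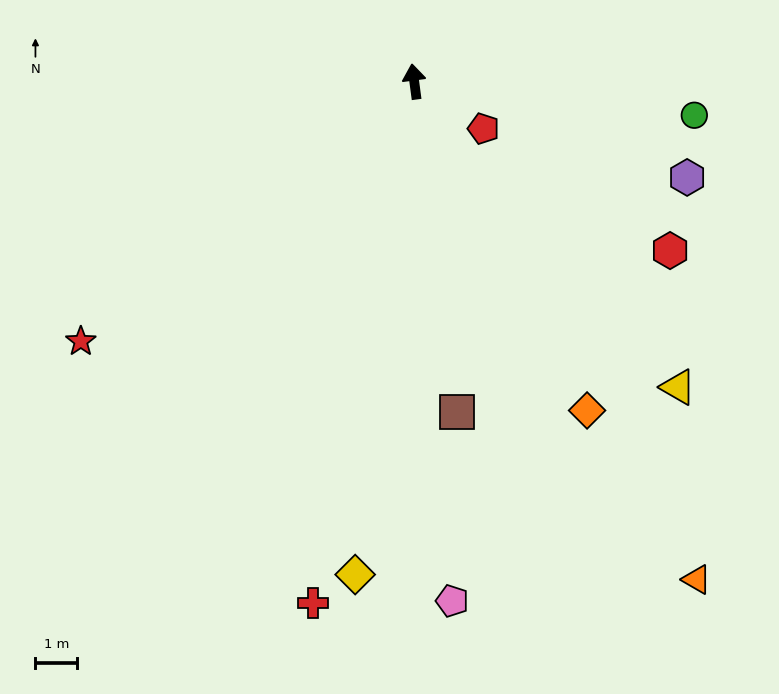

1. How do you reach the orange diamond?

turn right 160°, forward 9.0 m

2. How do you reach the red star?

turn left 120°, forward 10.2 m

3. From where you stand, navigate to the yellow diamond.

turn left 166°, forward 12.0 m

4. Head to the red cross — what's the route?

turn left 161°, forward 12.8 m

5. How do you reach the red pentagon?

turn right 132°, forward 2.0 m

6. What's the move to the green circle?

turn right 104°, forward 6.8 m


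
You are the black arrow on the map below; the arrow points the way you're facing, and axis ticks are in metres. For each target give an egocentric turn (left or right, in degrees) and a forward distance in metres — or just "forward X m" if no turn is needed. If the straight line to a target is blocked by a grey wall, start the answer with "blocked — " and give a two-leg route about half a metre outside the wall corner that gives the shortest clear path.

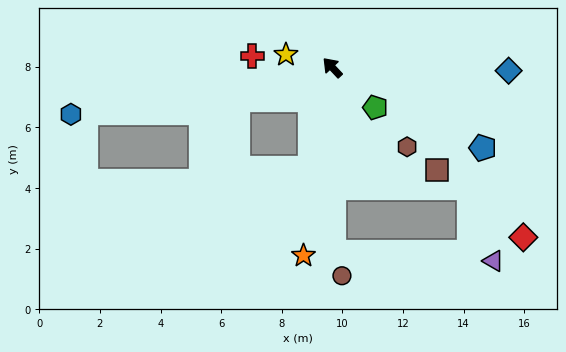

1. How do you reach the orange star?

turn left 128°, forward 6.3 m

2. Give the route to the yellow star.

turn left 31°, forward 1.6 m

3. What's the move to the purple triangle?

blocked — turn left 137°, forward 6.1 m, then turn left 87°, forward 5.3 m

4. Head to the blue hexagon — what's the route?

turn left 57°, forward 8.8 m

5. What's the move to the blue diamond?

turn right 134°, forward 5.8 m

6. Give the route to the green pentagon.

turn right 176°, forward 1.9 m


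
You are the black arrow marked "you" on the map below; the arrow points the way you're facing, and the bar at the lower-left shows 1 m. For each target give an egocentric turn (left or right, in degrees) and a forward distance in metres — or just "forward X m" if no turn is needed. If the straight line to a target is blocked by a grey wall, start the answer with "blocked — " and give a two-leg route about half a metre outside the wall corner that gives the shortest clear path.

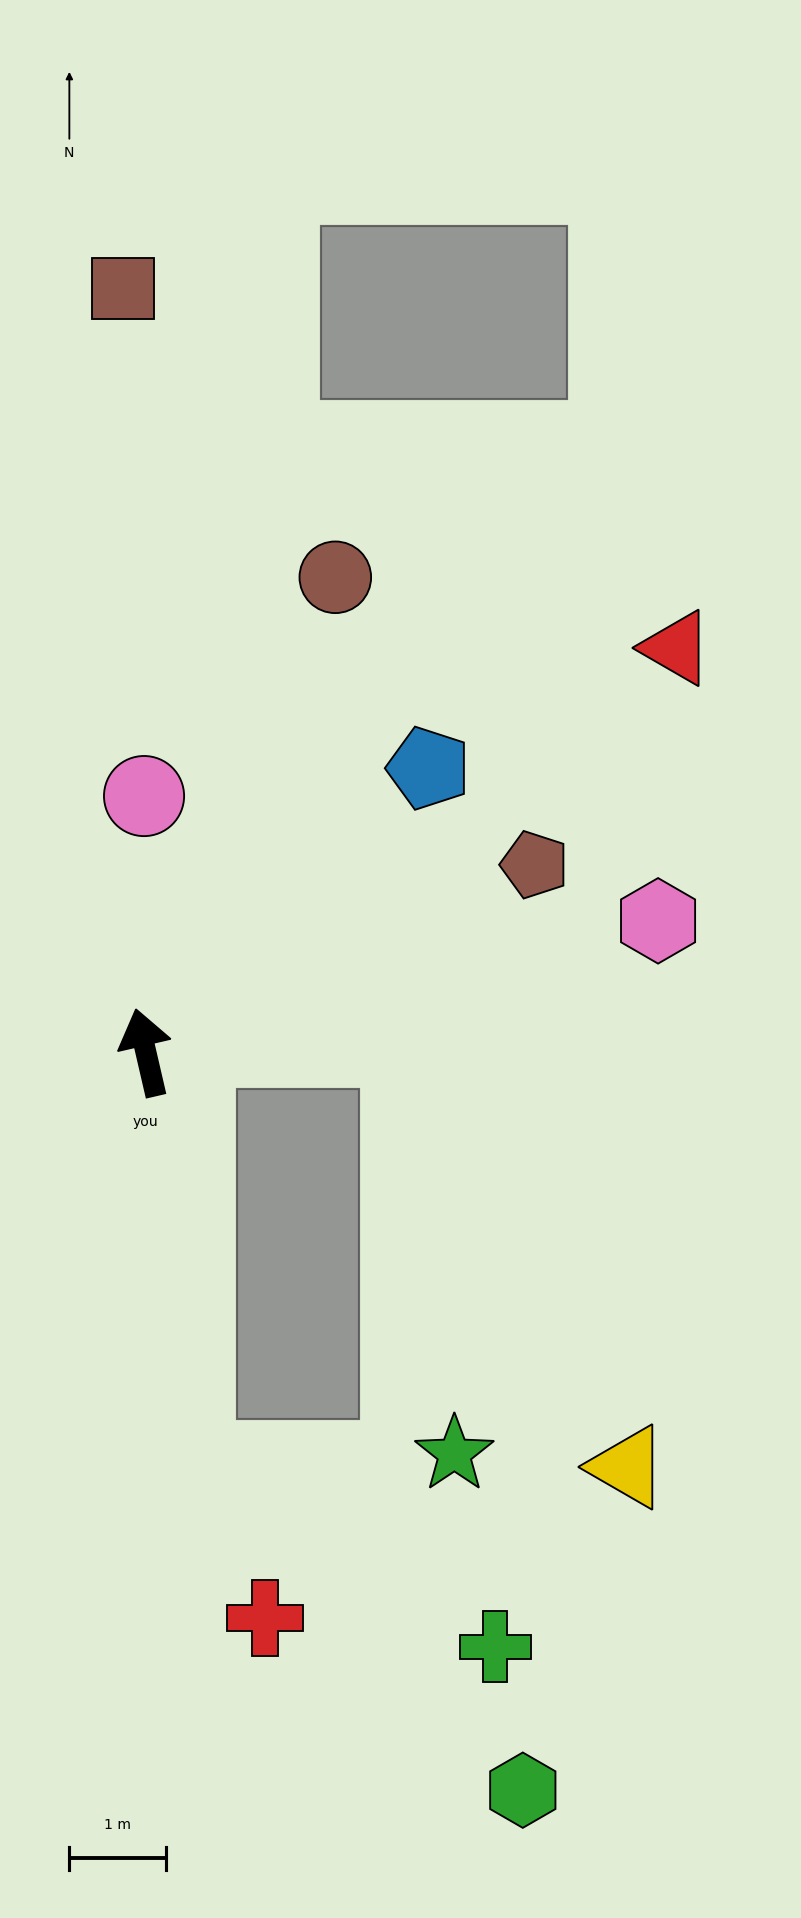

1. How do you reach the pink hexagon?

turn right 89°, forward 5.5 m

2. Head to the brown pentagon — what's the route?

turn right 77°, forward 4.4 m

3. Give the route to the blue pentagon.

turn right 58°, forward 4.1 m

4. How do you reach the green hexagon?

blocked — turn left 174°, forward 4.3 m, then turn left 38°, forward 4.8 m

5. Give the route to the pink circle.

turn right 13°, forward 2.6 m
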